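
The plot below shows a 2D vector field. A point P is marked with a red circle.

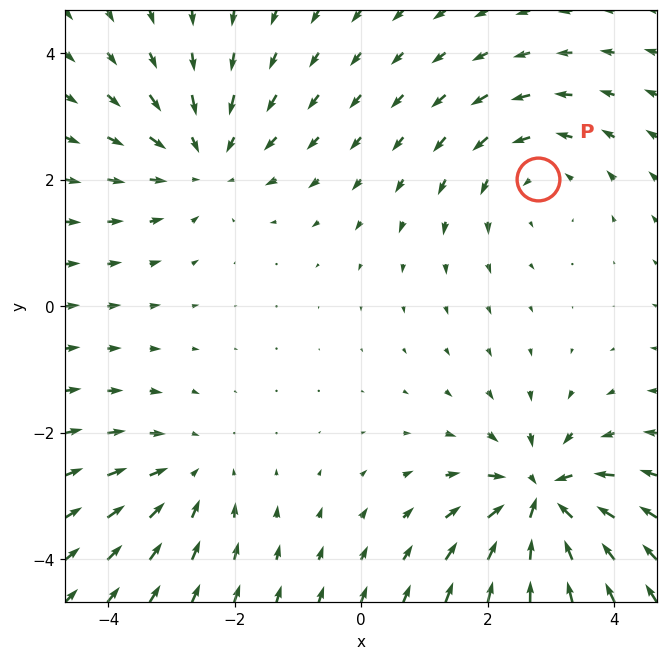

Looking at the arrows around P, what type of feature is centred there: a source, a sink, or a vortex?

At P (2.8, 2.0) the arrows circulate counterclockwise. Divergence ≈0, curl about +3 — near-zero divergence with nonzero curl is a vortex.

vortex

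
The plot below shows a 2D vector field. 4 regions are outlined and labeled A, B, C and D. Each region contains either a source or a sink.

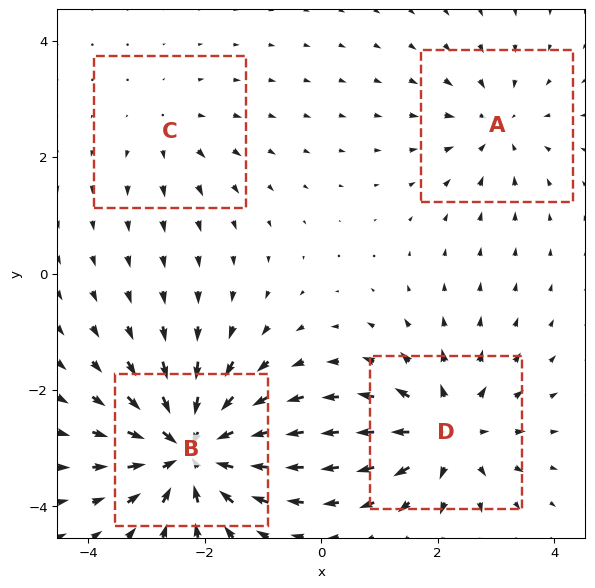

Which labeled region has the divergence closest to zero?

Divergence at each region's feature centre — A: about -3, B: about -7, C: about +2, D: about +5. Region C is closest to zero.

C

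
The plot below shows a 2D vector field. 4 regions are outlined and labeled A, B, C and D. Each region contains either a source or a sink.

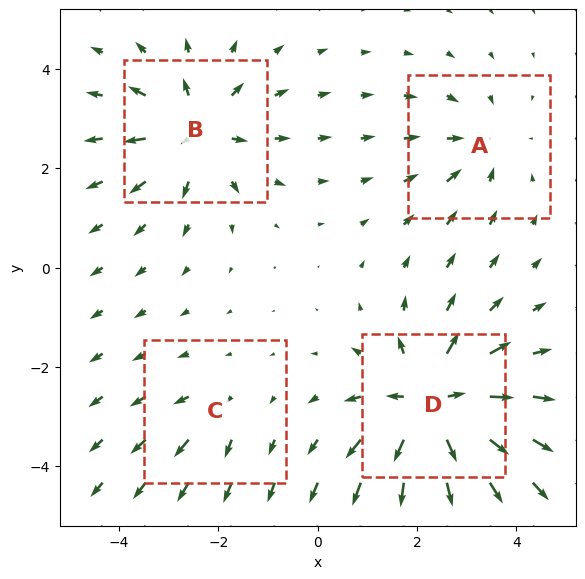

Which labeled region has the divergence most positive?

Divergence at each region's feature centre — A: about -3, B: about +5, C: about +2, D: about +8. Region D is most positive.

D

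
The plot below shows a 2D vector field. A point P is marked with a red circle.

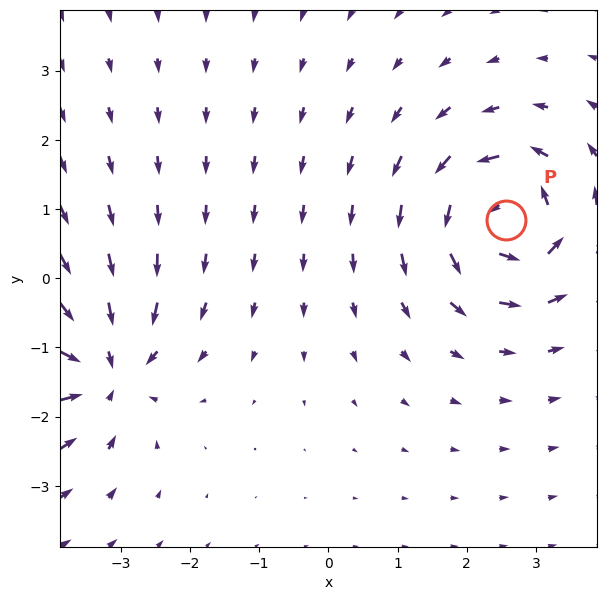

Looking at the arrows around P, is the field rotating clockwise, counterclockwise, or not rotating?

Near P at (2.6, 0.8) the arrows circulate counterclockwise. The curl (z-component) there is about +6; positive curl means counterclockwise rotation.

counterclockwise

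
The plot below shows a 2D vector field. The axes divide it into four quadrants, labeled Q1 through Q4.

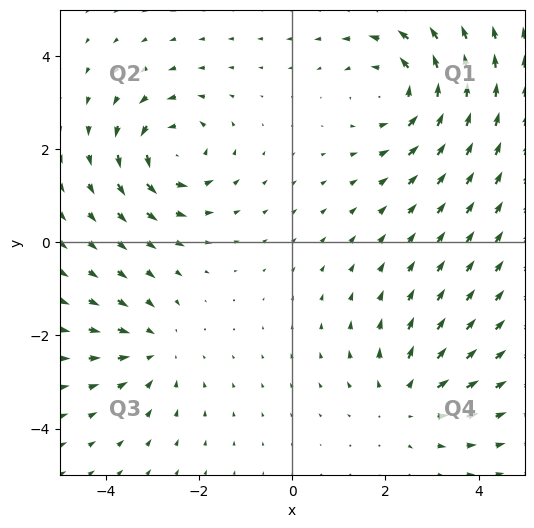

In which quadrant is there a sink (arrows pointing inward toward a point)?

The sink sits at approximately (-3.0, -2.3), which lies in quadrant Q3. The divergence there is about -2, negative as expected for a sink.

Q3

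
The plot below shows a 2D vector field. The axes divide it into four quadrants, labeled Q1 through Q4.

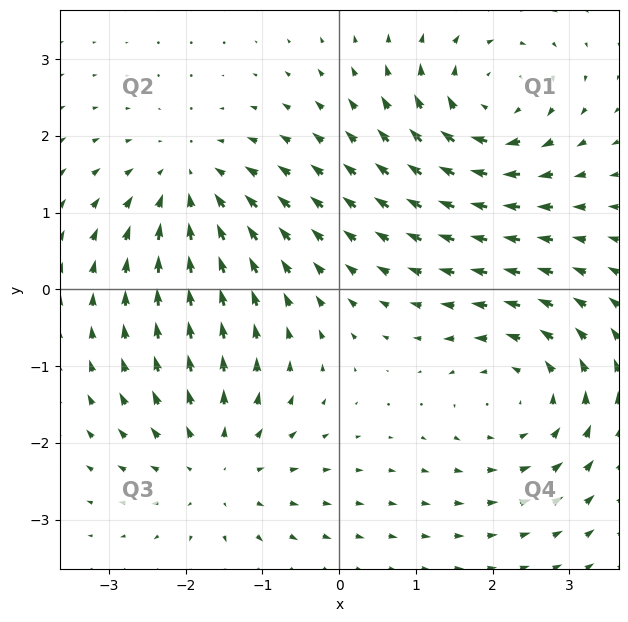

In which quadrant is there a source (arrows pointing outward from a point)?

The source sits at approximately (-1.6, -2.3), which lies in quadrant Q3. The divergence there is about +4, positive as expected for a source.

Q3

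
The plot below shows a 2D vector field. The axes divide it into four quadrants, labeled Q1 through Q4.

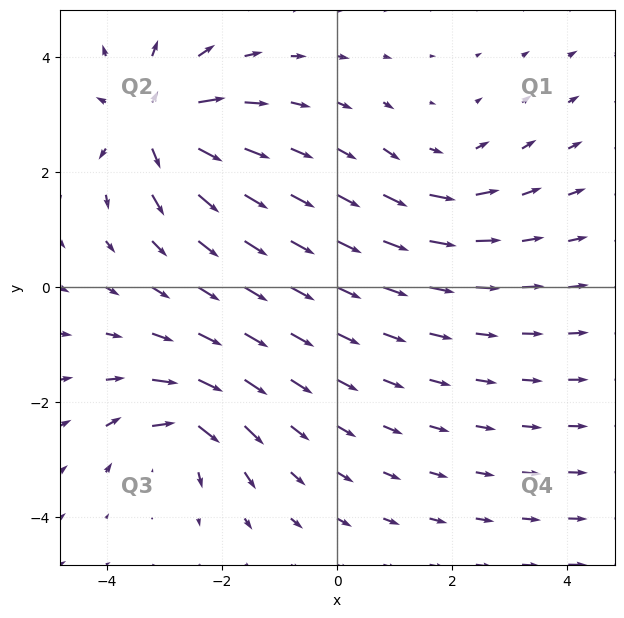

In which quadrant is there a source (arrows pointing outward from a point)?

Q2

The source sits at approximately (-3.1, 2.9), which lies in quadrant Q2. The divergence there is about +6, positive as expected for a source.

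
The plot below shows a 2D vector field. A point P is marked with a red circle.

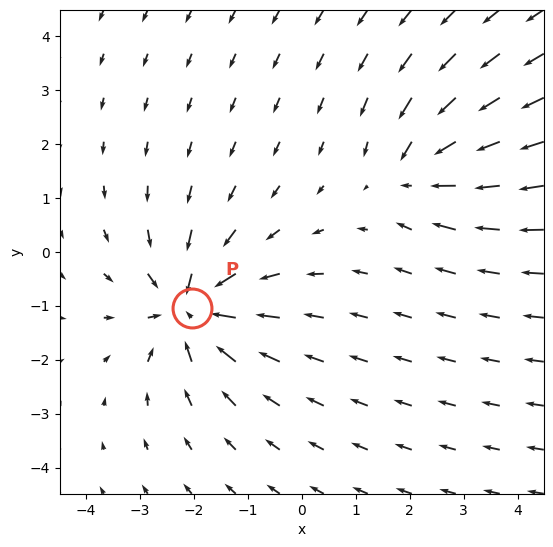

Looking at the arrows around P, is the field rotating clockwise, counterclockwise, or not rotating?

not rotating

Near P at (-2.0, -1.1) the arrows show no circulation. The curl there is ≈0.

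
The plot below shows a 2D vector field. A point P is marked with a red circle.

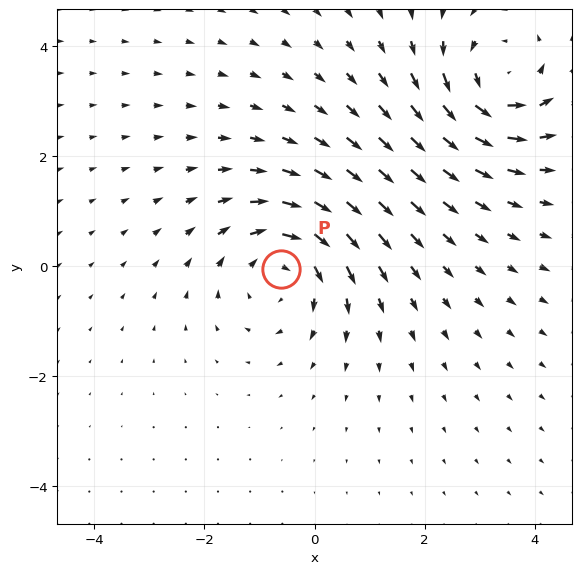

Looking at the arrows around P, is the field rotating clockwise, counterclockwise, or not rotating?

Near P at (-0.6, -0.0) the arrows circulate clockwise. The curl (z-component) there is about -4; negative curl means clockwise rotation.

clockwise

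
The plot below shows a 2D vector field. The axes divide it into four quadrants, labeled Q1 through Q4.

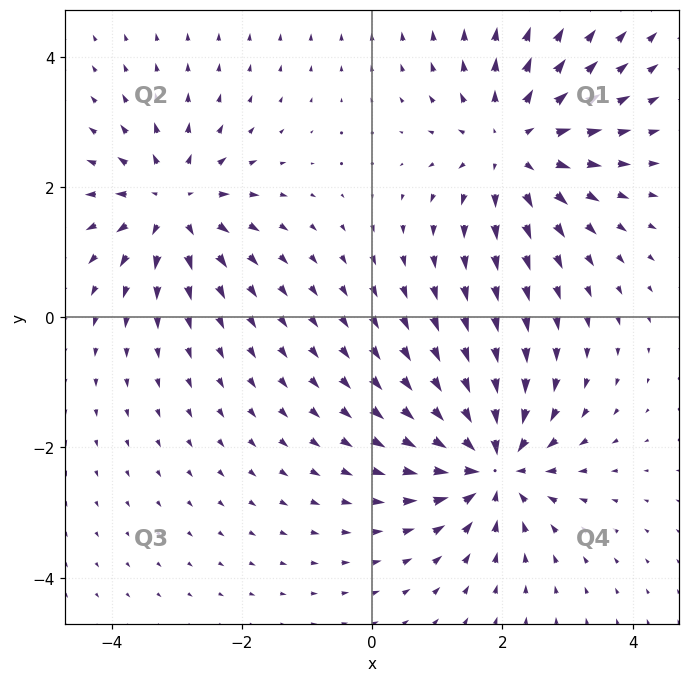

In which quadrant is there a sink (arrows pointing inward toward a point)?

Q4

The sink sits at approximately (1.9, -2.3), which lies in quadrant Q4. The divergence there is about -5, negative as expected for a sink.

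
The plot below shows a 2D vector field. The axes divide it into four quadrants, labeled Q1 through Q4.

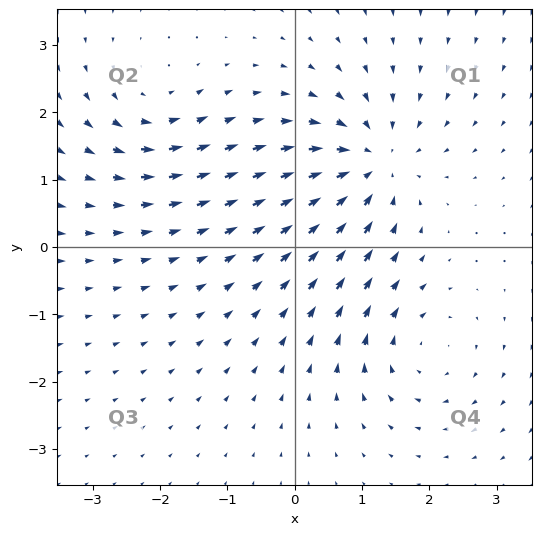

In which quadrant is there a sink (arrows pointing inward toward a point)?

Q1

The sink sits at approximately (1.1, 1.2), which lies in quadrant Q1. The divergence there is about -6, negative as expected for a sink.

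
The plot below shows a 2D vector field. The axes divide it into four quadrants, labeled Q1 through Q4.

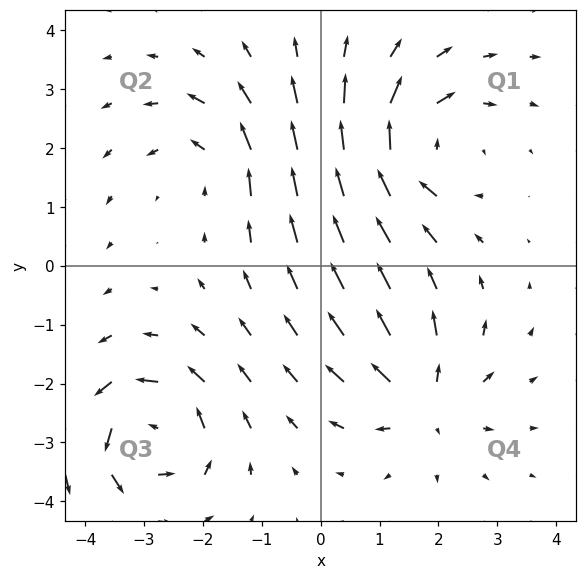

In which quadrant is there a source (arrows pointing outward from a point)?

Q4

The source sits at approximately (1.8, -2.3), which lies in quadrant Q4. The divergence there is about +5, positive as expected for a source.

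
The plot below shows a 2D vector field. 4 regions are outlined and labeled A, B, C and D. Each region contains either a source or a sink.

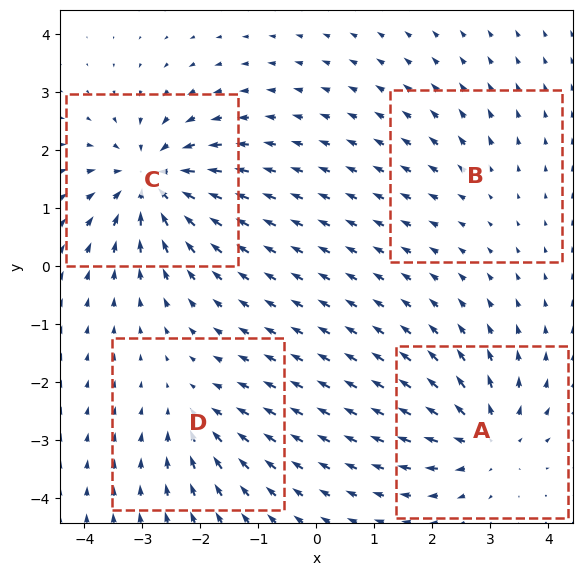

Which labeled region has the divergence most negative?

Divergence at each region's feature centre — A: about +6, B: about +2, C: about -8, D: about -4. Region C is most negative.

C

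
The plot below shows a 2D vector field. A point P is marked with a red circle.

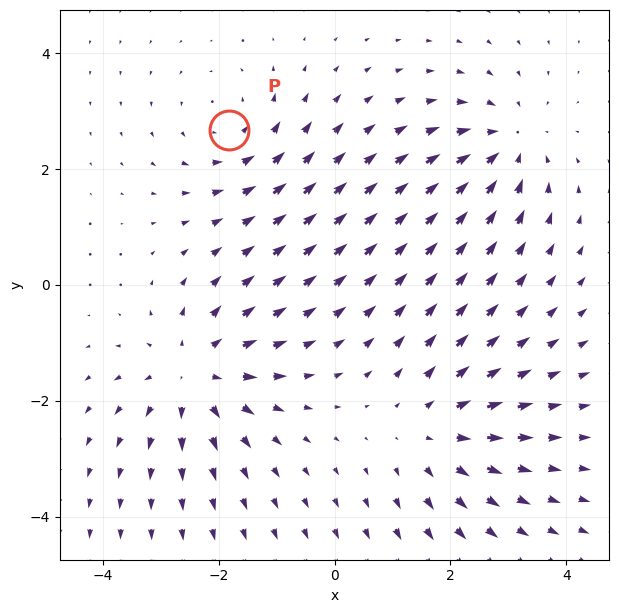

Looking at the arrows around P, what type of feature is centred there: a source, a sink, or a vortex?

vortex

At P (-1.8, 2.7) the arrows circulate counterclockwise. Divergence ≈0, curl about +3 — near-zero divergence with nonzero curl is a vortex.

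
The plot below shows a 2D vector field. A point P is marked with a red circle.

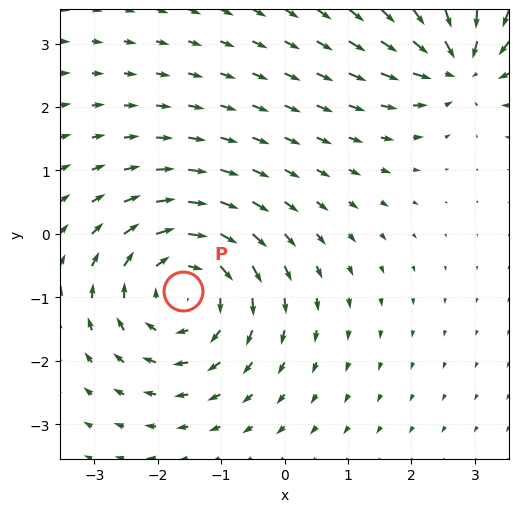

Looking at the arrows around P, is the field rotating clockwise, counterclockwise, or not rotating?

clockwise

Near P at (-1.6, -0.9) the arrows circulate clockwise. The curl (z-component) there is about -4; negative curl means clockwise rotation.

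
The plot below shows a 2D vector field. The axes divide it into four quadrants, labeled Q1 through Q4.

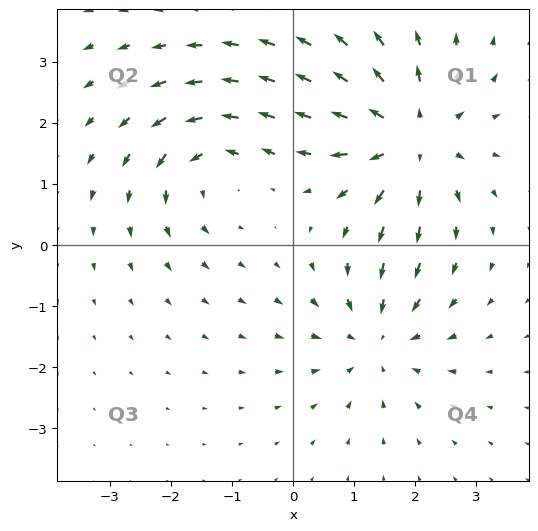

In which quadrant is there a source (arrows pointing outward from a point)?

The source sits at approximately (1.9, 1.8), which lies in quadrant Q1. The divergence there is about +4, positive as expected for a source.

Q1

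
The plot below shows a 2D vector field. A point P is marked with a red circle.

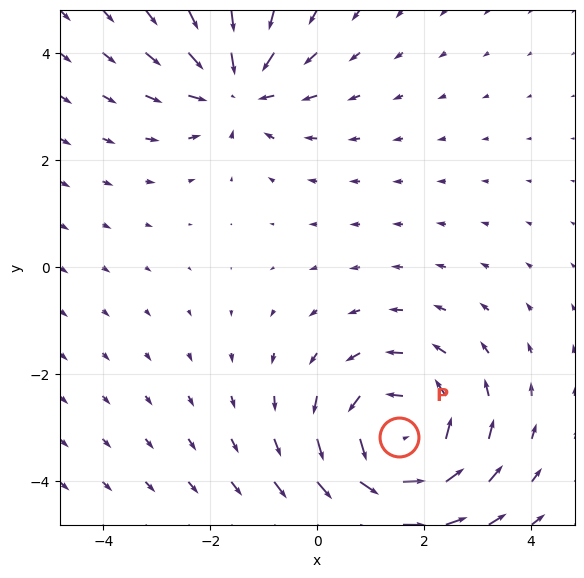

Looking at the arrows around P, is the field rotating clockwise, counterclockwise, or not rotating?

counterclockwise

Near P at (1.5, -3.2) the arrows circulate counterclockwise. The curl (z-component) there is about +4; positive curl means counterclockwise rotation.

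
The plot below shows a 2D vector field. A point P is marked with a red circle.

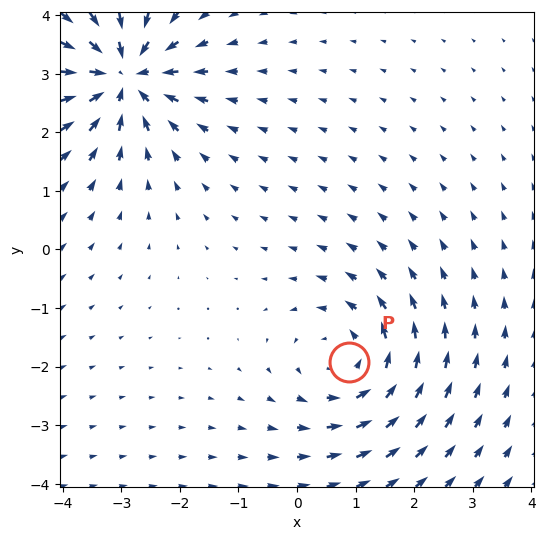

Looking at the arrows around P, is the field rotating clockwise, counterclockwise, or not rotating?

Near P at (0.9, -1.9) the arrows circulate counterclockwise. The curl (z-component) there is about +4; positive curl means counterclockwise rotation.

counterclockwise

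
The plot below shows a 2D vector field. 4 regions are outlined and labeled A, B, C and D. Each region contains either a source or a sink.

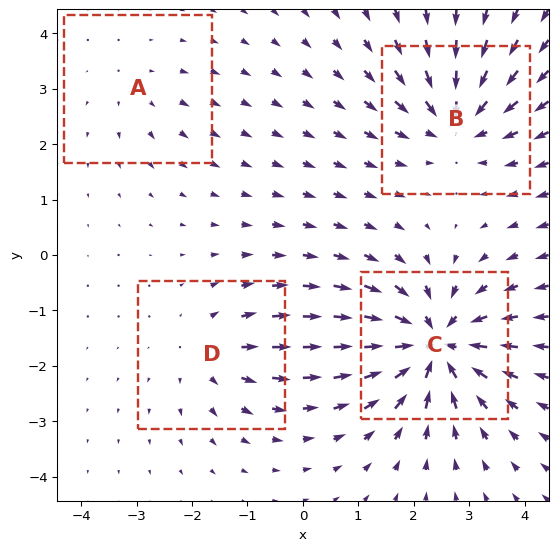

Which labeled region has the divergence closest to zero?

A

Divergence at each region's feature centre — A: about +2, B: about -5, C: about -8, D: about +3. Region A is closest to zero.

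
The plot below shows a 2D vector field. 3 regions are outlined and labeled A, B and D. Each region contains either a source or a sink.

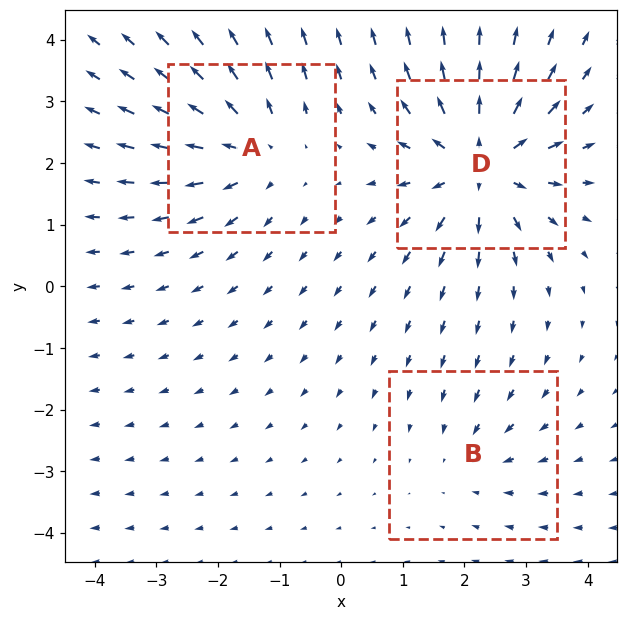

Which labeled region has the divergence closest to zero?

Divergence at each region's feature centre — A: about +4, B: about -2, D: about +5. Region B is closest to zero.

B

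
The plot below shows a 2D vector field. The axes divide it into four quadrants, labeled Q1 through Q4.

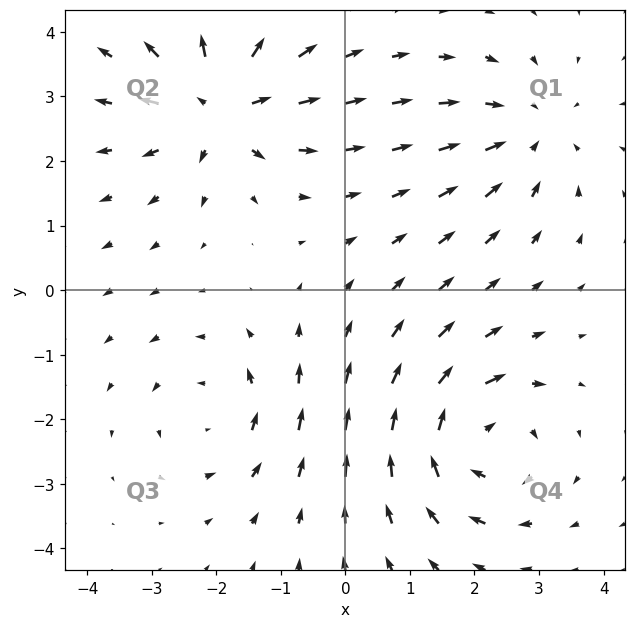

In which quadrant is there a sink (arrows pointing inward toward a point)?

Q1

The sink sits at approximately (2.9, 2.4), which lies in quadrant Q1. The divergence there is about -3, negative as expected for a sink.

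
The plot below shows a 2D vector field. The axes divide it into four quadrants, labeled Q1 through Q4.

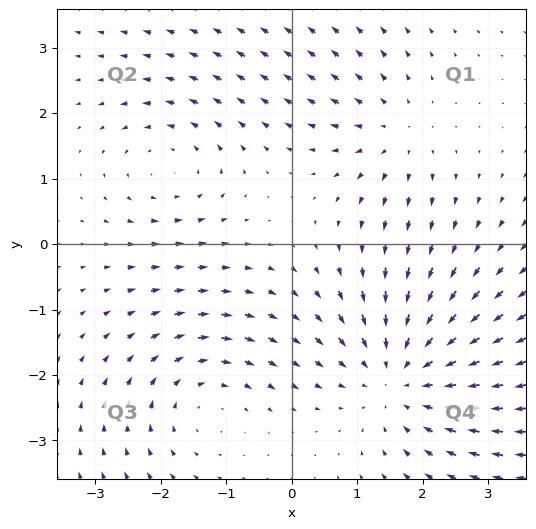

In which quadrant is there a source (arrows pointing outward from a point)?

Q1

The source sits at approximately (1.6, 1.7), which lies in quadrant Q1. The divergence there is about +3, positive as expected for a source.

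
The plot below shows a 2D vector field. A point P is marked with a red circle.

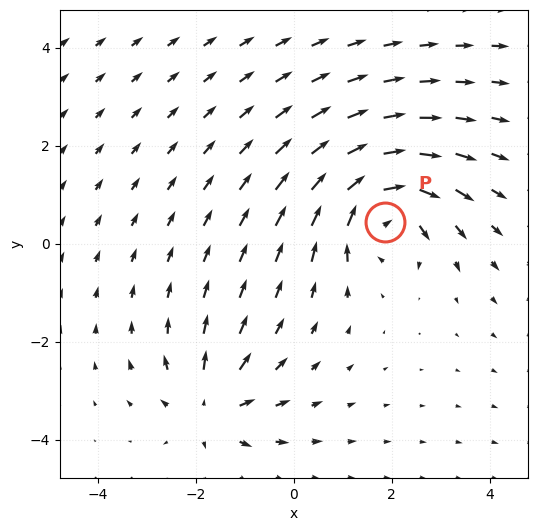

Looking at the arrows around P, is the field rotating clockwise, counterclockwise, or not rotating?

Near P at (1.9, 0.4) the arrows circulate clockwise. The curl (z-component) there is about -5; negative curl means clockwise rotation.

clockwise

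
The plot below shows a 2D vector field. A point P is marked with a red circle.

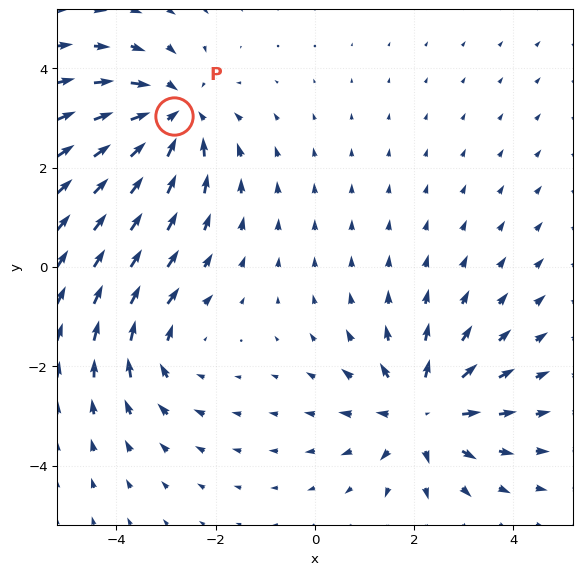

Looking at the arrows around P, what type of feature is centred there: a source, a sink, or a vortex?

sink

At P (-2.8, 3.0) the arrows converge inward. Divergence about -4, curl ≈0 — negative divergence with near-zero curl is a sink.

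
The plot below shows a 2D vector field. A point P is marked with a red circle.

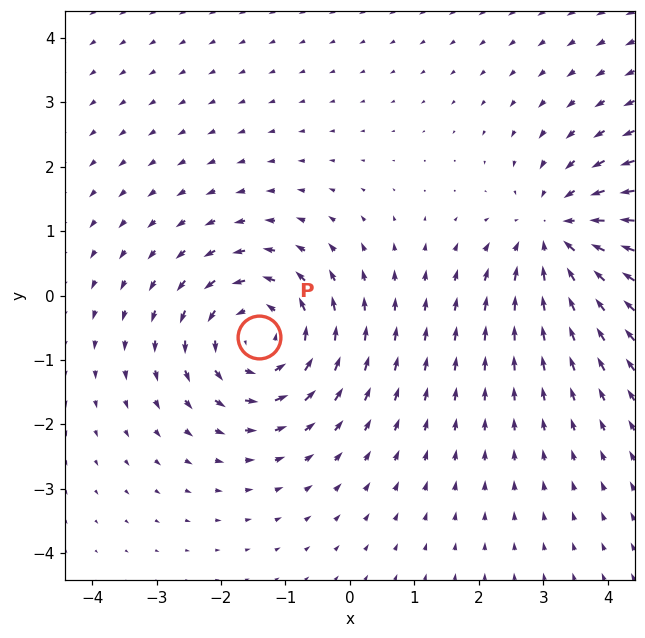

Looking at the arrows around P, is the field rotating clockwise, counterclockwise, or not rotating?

Near P at (-1.4, -0.6) the arrows circulate counterclockwise. The curl (z-component) there is about +4; positive curl means counterclockwise rotation.

counterclockwise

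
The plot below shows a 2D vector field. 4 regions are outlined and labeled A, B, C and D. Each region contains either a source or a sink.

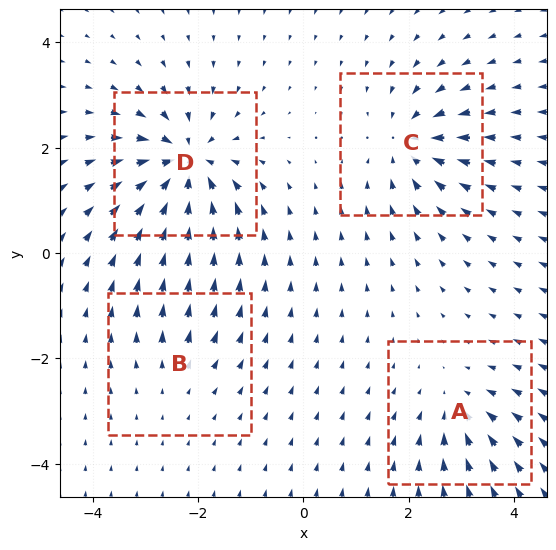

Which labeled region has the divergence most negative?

D

Divergence at each region's feature centre — A: about -4, B: about +3, C: about -6, D: about -9. Region D is most negative.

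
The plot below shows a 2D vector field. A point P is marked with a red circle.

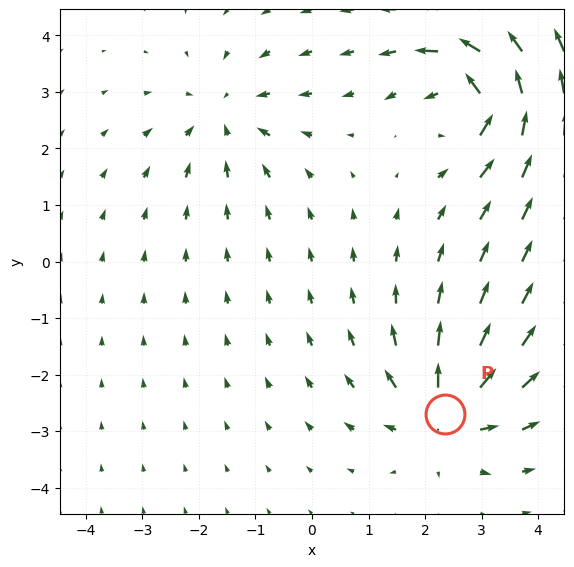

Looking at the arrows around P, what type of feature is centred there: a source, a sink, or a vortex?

At P (2.3, -2.7) the arrows spread outward. Divergence about +5, curl ≈0 — positive divergence with near-zero curl is a source.

source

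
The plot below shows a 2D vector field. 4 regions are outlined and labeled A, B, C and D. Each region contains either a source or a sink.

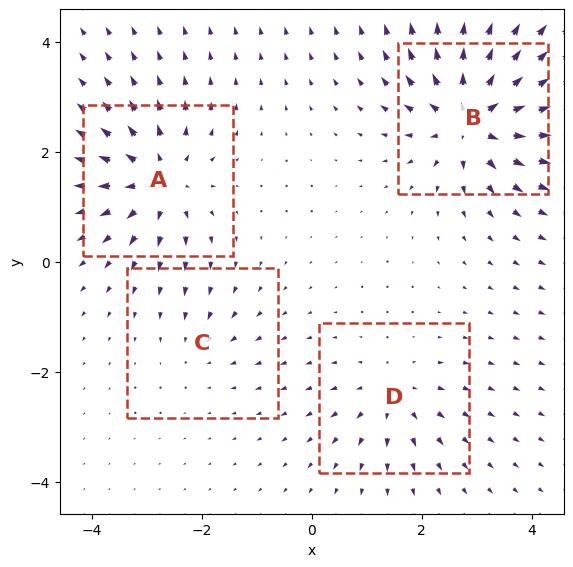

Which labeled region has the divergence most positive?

B

Divergence at each region's feature centre — A: about +7, B: about +9, C: about -3, D: about +4. Region B is most positive.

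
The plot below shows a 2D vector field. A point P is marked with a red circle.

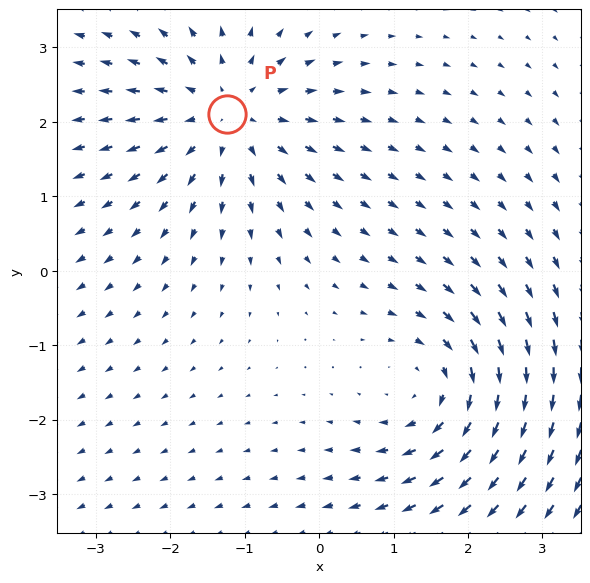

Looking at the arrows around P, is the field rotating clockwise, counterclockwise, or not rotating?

Near P at (-1.2, 2.1) the arrows show no circulation. The curl there is ≈0.

not rotating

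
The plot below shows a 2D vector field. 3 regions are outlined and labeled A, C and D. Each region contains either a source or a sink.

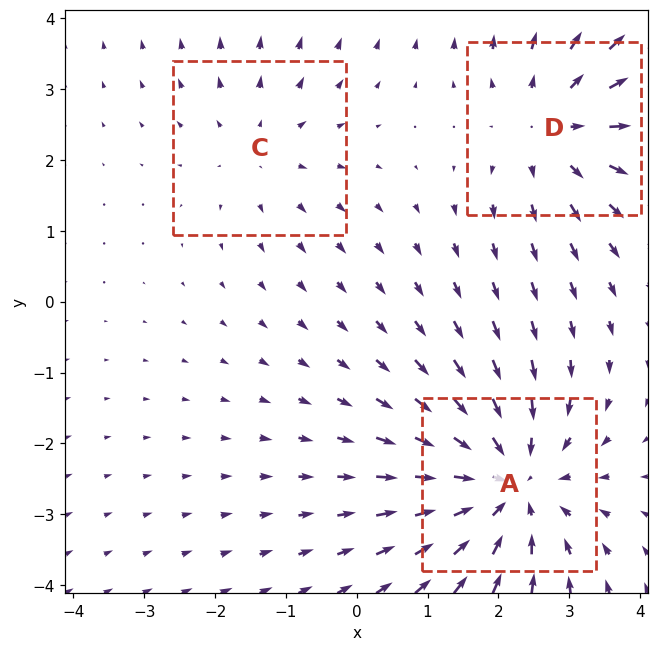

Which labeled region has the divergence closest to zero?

C

Divergence at each region's feature centre — A: about -4, C: about +2, D: about +3. Region C is closest to zero.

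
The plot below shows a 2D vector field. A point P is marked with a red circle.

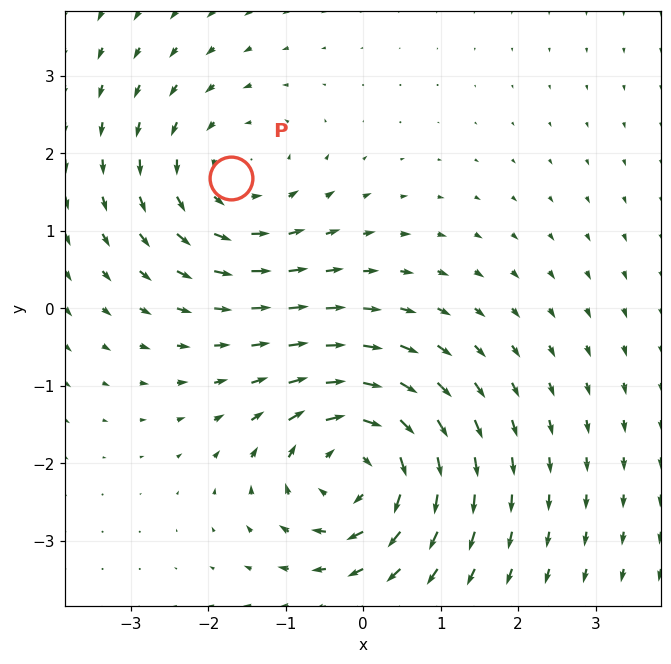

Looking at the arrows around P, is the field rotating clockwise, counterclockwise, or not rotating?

counterclockwise

Near P at (-1.7, 1.7) the arrows circulate counterclockwise. The curl (z-component) there is about +3; positive curl means counterclockwise rotation.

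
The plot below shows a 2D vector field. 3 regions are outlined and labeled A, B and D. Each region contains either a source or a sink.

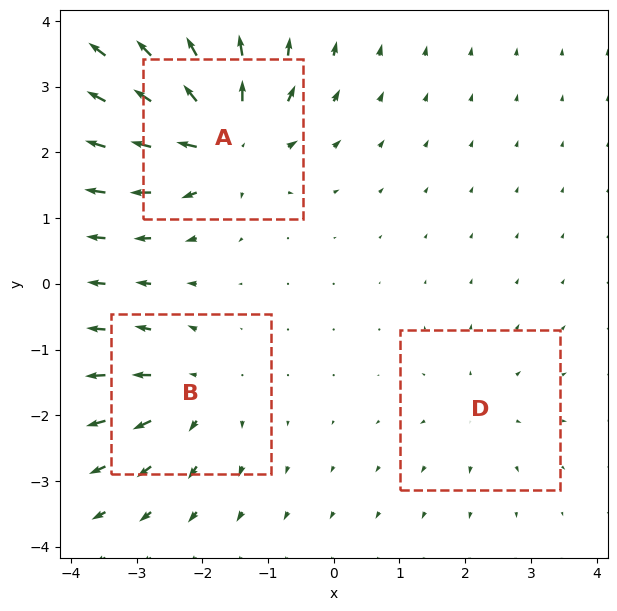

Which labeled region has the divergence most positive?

A

Divergence at each region's feature centre — A: about +6, B: about +4, D: about +2. Region A is most positive.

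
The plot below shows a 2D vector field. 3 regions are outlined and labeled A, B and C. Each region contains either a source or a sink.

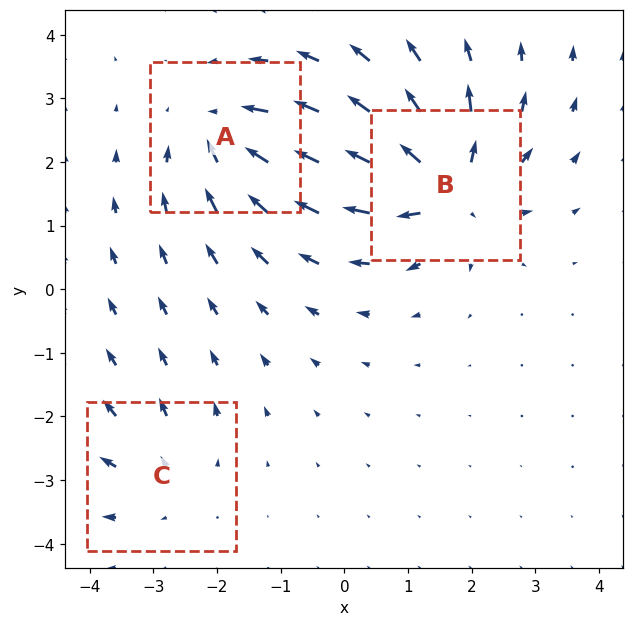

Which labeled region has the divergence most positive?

B

Divergence at each region's feature centre — A: about -4, B: about +6, C: about +2. Region B is most positive.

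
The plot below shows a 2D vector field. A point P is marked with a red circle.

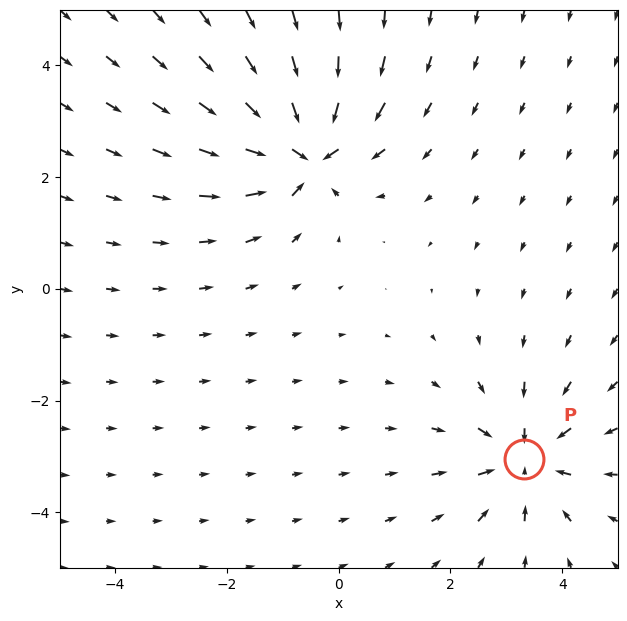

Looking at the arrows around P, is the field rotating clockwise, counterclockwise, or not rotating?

Near P at (3.3, -3.1) the arrows show no circulation. The curl there is ≈0.

not rotating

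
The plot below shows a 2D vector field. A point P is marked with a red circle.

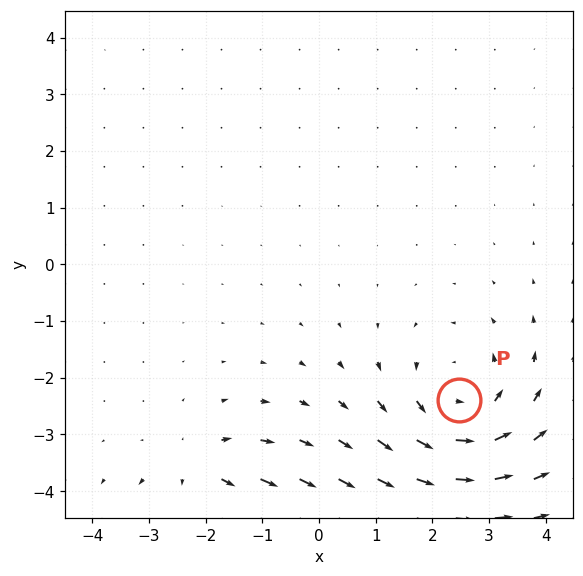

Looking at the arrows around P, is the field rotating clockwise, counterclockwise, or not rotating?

Near P at (2.5, -2.4) the arrows circulate counterclockwise. The curl (z-component) there is about +4; positive curl means counterclockwise rotation.

counterclockwise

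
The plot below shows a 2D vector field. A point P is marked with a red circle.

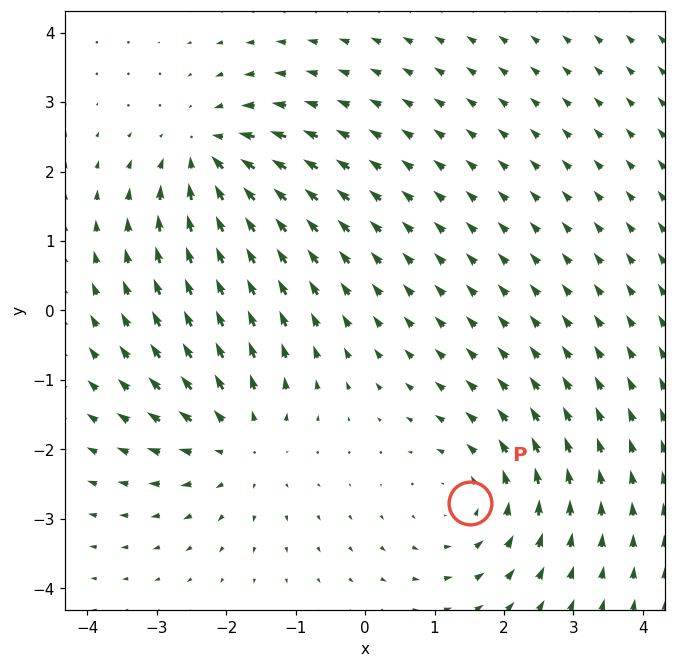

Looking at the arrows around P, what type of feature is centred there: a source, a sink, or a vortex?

At P (1.5, -2.8) the arrows circulate counterclockwise. Divergence ≈0, curl about +3 — near-zero divergence with nonzero curl is a vortex.

vortex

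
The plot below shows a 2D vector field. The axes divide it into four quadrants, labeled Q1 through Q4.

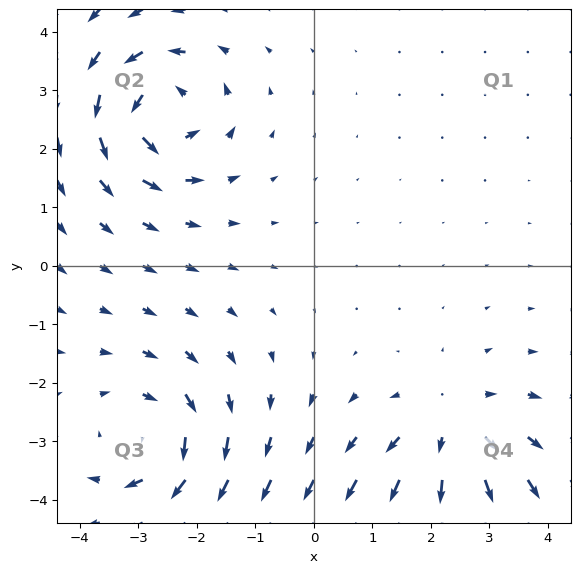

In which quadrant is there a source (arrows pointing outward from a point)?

Q4

The source sits at approximately (2.4, -2.8), which lies in quadrant Q4. The divergence there is about +3, positive as expected for a source.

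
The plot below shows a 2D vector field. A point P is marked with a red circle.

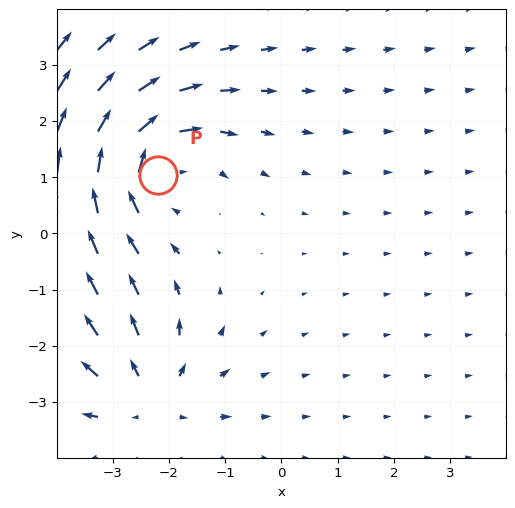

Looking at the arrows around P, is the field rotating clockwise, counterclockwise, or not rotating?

Near P at (-2.2, 1.0) the arrows circulate clockwise. The curl (z-component) there is about -4; negative curl means clockwise rotation.

clockwise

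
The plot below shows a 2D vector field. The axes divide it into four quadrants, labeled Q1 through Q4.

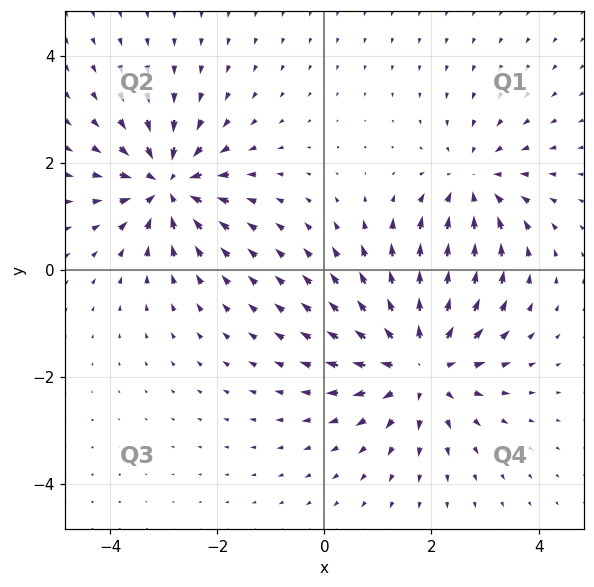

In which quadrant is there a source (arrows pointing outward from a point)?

Q4

The source sits at approximately (1.8, -1.7), which lies in quadrant Q4. The divergence there is about +4, positive as expected for a source.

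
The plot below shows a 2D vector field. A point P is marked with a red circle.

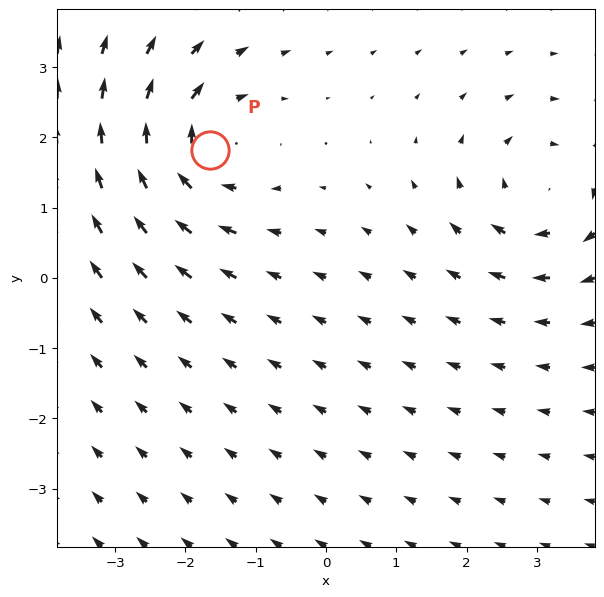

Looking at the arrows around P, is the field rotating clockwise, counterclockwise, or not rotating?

Near P at (-1.6, 1.8) the arrows circulate clockwise. The curl (z-component) there is about -5; negative curl means clockwise rotation.

clockwise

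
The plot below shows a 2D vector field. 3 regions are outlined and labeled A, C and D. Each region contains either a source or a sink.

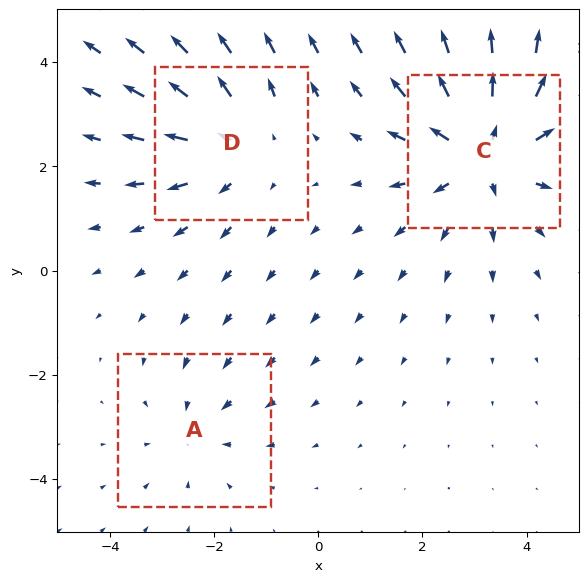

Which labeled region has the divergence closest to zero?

A

Divergence at each region's feature centre — A: about -2, C: about +4, D: about +3. Region A is closest to zero.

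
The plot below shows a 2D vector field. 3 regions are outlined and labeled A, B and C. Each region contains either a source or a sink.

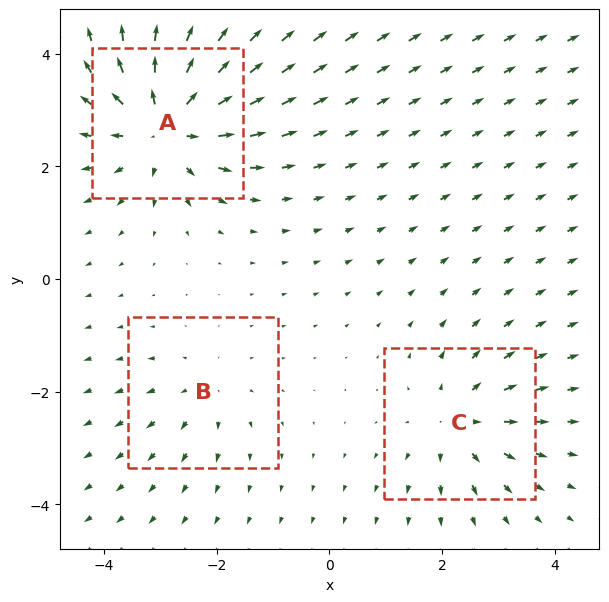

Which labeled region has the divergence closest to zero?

Divergence at each region's feature centre — A: about +6, B: about +2, C: about +3. Region B is closest to zero.

B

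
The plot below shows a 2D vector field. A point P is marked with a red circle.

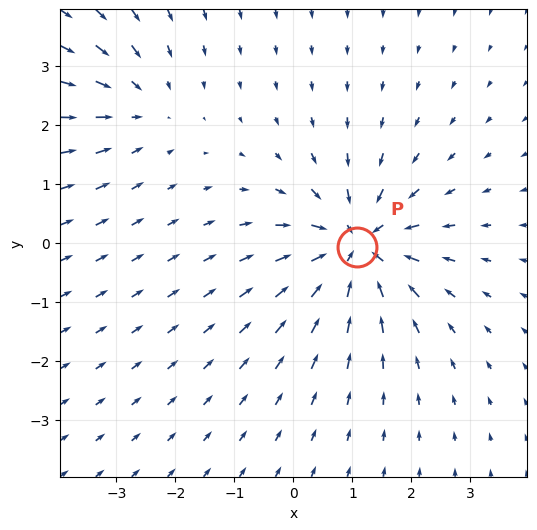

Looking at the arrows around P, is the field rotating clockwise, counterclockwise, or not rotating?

Near P at (1.1, -0.1) the arrows show no circulation. The curl there is ≈0.

not rotating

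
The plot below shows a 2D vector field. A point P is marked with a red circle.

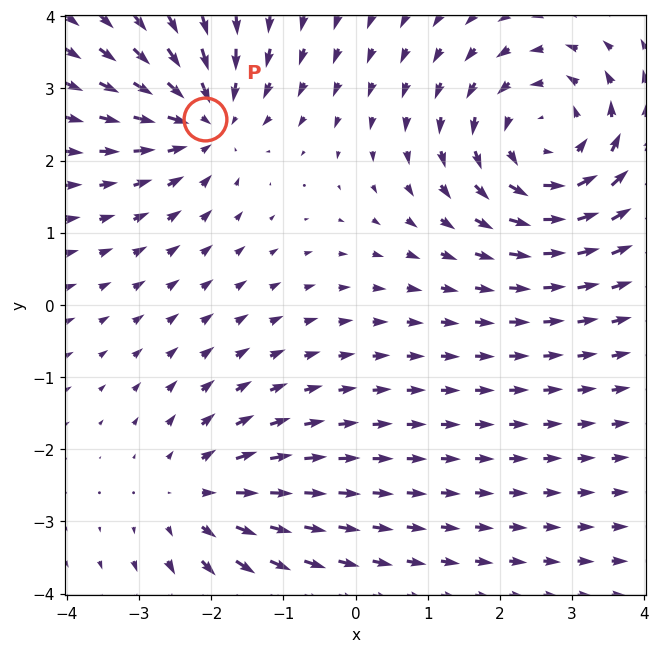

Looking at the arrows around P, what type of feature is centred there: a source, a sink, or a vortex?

sink

At P (-2.1, 2.6) the arrows converge inward. Divergence about -4, curl ≈0 — negative divergence with near-zero curl is a sink.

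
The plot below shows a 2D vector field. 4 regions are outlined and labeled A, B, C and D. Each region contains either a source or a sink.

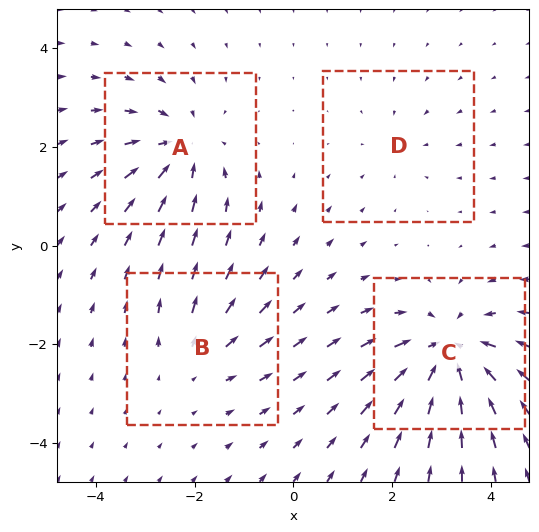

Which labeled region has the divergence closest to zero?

D

Divergence at each region's feature centre — A: about -5, B: about +3, C: about -7, D: about -2. Region D is closest to zero.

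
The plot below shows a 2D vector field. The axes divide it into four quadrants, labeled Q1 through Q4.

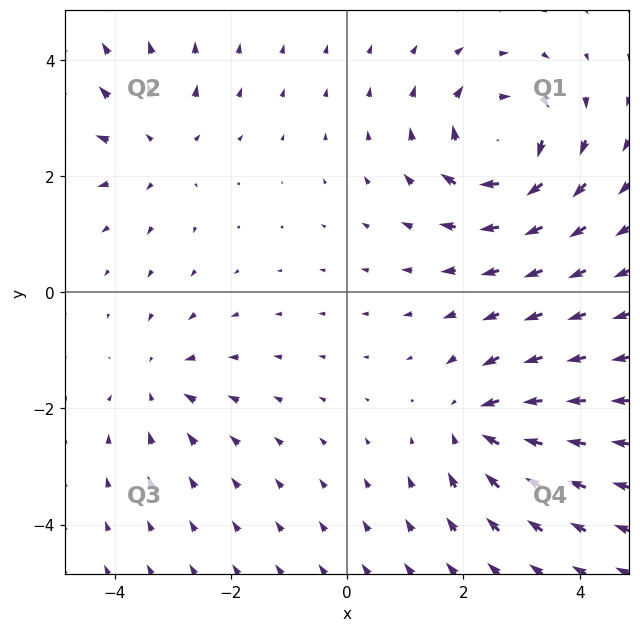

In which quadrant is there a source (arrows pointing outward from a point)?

Q2

The source sits at approximately (-3.2, 2.5), which lies in quadrant Q2. The divergence there is about +3, positive as expected for a source.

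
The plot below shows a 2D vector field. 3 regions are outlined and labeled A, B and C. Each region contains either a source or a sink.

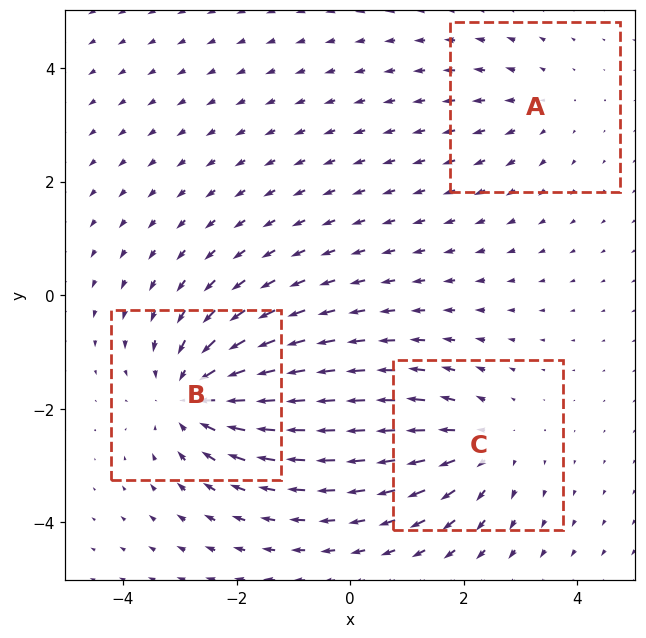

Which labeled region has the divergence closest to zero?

A

Divergence at each region's feature centre — A: about +2, B: about -4, C: about +3. Region A is closest to zero.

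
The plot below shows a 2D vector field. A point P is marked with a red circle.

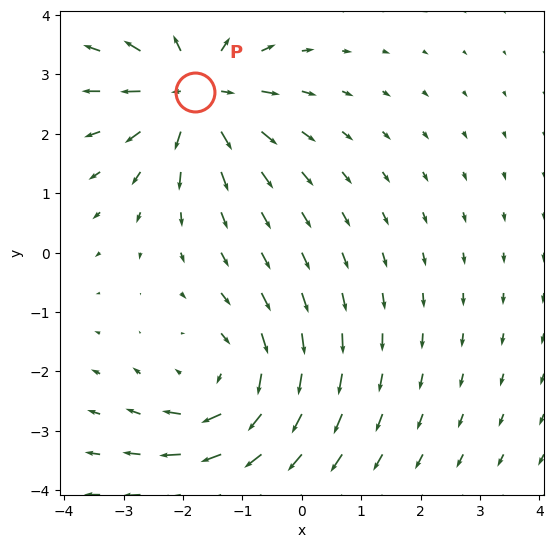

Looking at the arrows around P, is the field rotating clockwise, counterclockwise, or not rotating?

not rotating

Near P at (-1.8, 2.7) the arrows show no circulation. The curl there is ≈0.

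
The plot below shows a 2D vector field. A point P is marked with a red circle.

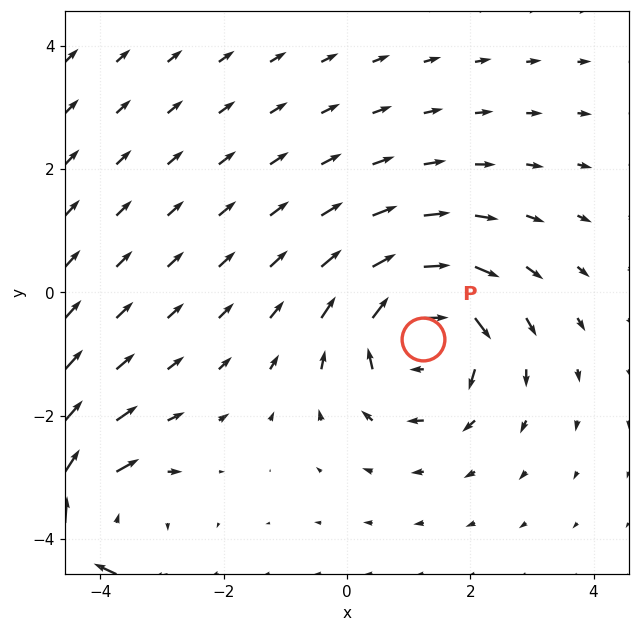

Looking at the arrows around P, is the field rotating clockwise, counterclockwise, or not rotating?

clockwise

Near P at (1.2, -0.8) the arrows circulate clockwise. The curl (z-component) there is about -5; negative curl means clockwise rotation.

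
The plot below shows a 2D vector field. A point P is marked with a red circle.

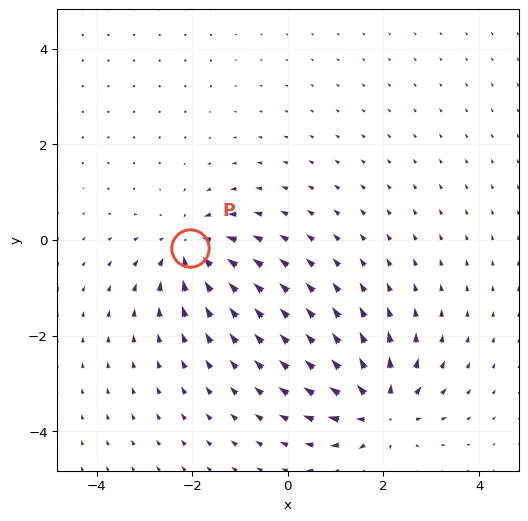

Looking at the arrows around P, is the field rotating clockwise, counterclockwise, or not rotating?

not rotating

Near P at (-2.1, -0.2) the arrows show no circulation. The curl there is ≈0.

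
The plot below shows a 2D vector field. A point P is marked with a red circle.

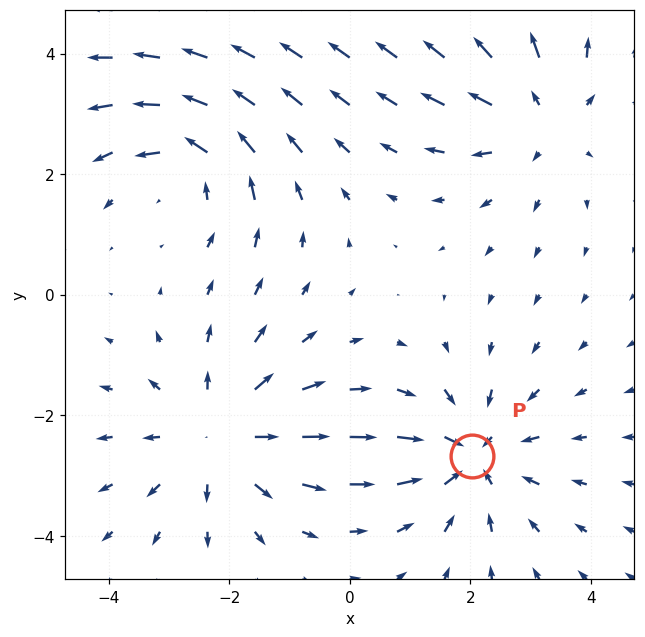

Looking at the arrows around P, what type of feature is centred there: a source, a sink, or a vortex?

At P (2.0, -2.7) the arrows converge inward. Divergence about -4, curl ≈0 — negative divergence with near-zero curl is a sink.

sink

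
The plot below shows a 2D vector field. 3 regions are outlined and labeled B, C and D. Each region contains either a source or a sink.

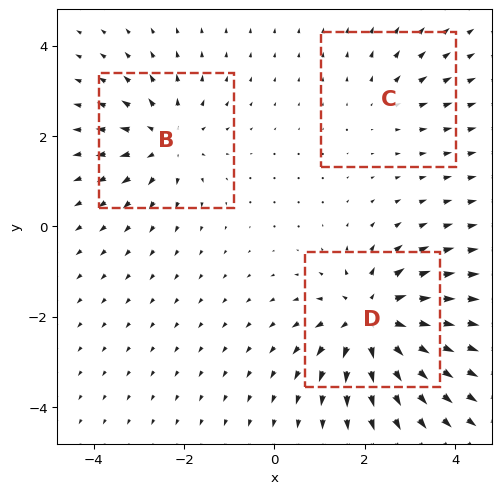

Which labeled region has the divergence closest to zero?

C

Divergence at each region's feature centre — B: about +4, C: about +2, D: about +5. Region C is closest to zero.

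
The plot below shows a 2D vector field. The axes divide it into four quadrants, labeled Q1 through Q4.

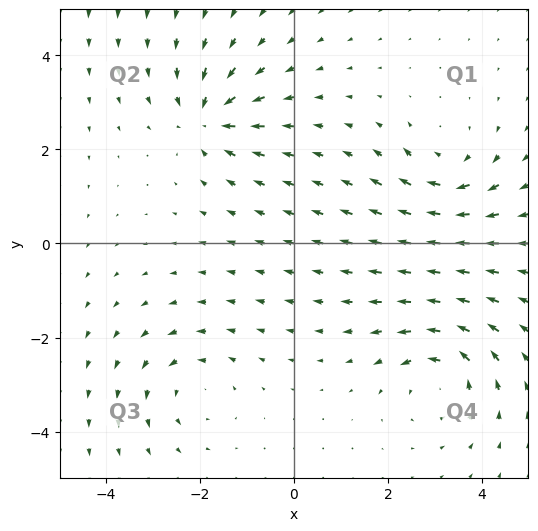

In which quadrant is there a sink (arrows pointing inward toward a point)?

Q2

The sink sits at approximately (-1.8, 2.7), which lies in quadrant Q2. The divergence there is about -5, negative as expected for a sink.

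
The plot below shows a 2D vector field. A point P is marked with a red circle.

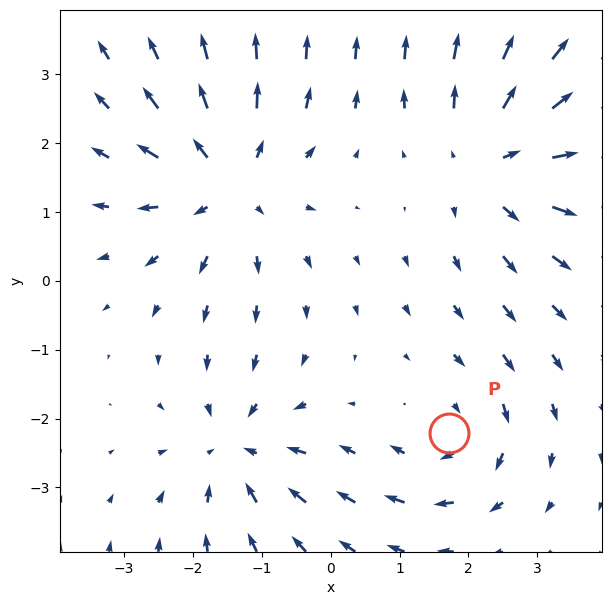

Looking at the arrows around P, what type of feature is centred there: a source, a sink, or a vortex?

At P (1.7, -2.2) the arrows circulate clockwise. Divergence ≈0, curl about -3 — near-zero divergence with nonzero curl is a vortex.

vortex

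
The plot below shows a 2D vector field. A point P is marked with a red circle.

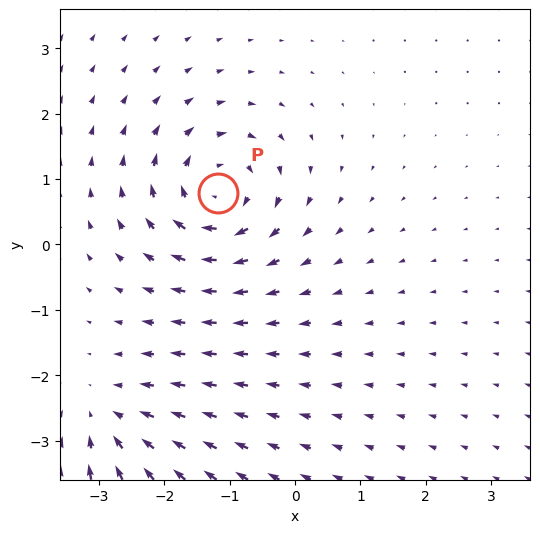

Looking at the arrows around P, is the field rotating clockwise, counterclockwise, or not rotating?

Near P at (-1.2, 0.8) the arrows circulate clockwise. The curl (z-component) there is about -5; negative curl means clockwise rotation.

clockwise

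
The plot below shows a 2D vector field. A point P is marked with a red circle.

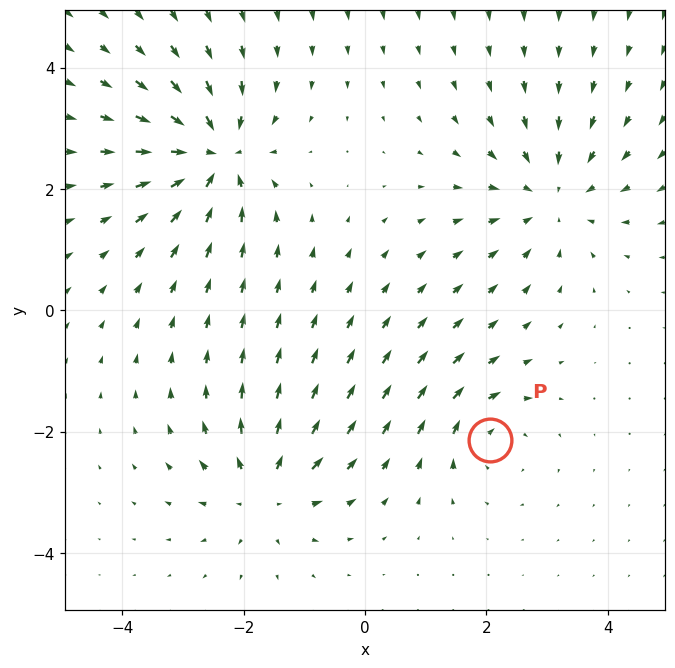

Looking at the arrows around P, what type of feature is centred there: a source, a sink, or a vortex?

vortex

At P (2.1, -2.1) the arrows circulate clockwise. Divergence ≈0, curl about -4 — near-zero divergence with nonzero curl is a vortex.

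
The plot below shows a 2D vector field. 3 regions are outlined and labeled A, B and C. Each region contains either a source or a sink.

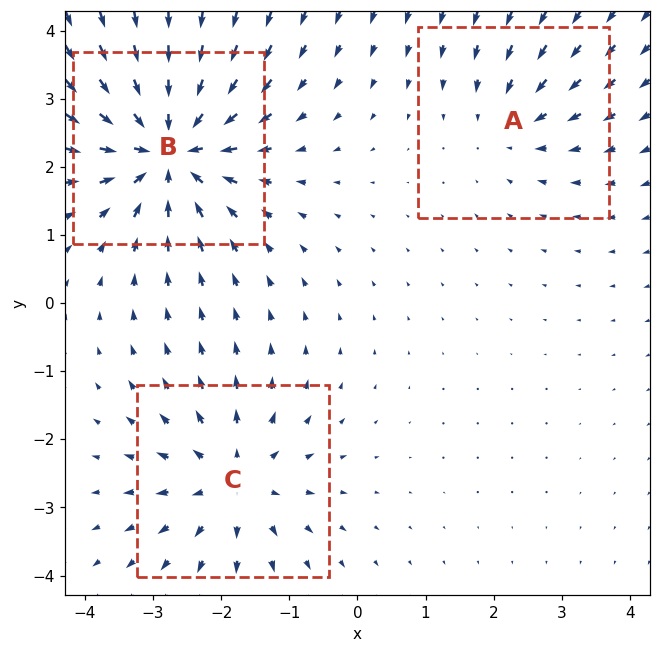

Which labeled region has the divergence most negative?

Divergence at each region's feature centre — A: about -2, B: about -5, C: about +4. Region B is most negative.

B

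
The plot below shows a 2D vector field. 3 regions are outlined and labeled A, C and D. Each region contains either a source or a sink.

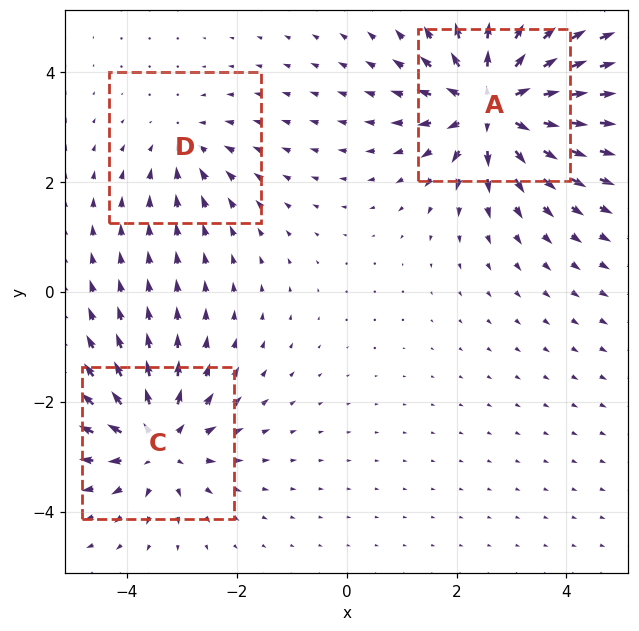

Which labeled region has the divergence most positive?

A

Divergence at each region's feature centre — A: about +5, C: about +4, D: about -2. Region A is most positive.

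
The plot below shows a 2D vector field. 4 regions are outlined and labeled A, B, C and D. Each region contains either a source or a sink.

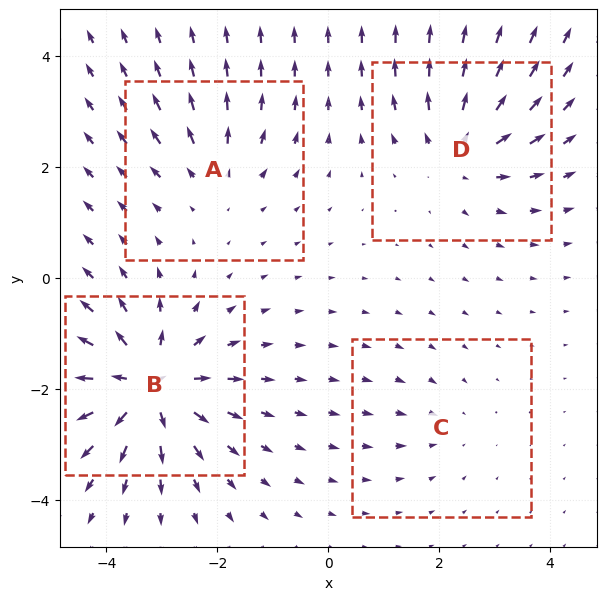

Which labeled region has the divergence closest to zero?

Divergence at each region's feature centre — A: about +3, B: about +8, C: about -2, D: about +5. Region C is closest to zero.

C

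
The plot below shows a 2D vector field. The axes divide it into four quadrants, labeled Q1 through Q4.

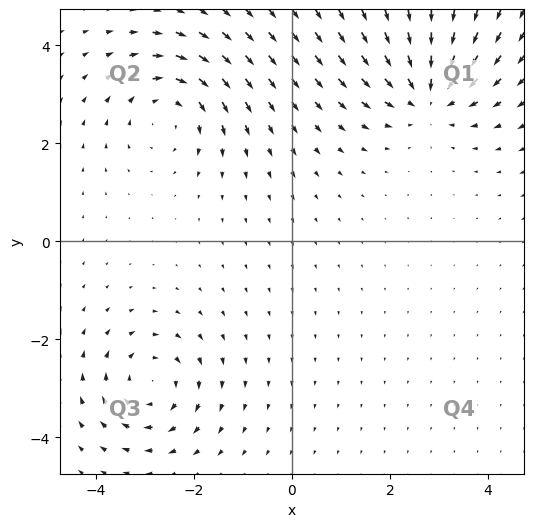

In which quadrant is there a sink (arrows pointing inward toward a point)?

Q1

The sink sits at approximately (2.8, 3.0), which lies in quadrant Q1. The divergence there is about -4, negative as expected for a sink.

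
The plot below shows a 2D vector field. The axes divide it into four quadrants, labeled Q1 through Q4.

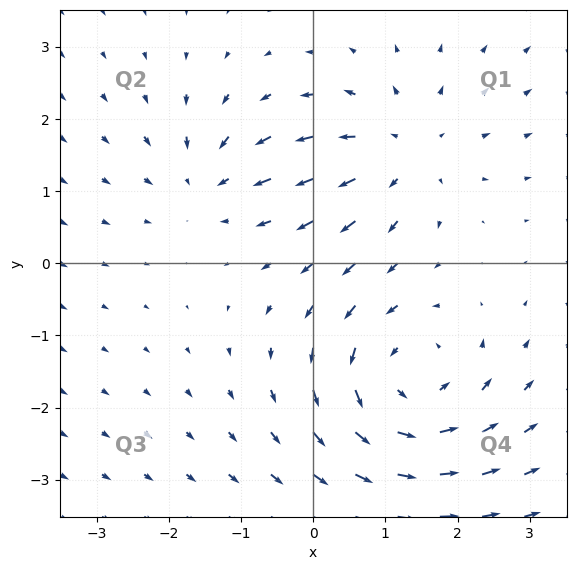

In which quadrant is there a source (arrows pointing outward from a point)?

The source sits at approximately (1.3, 1.6), which lies in quadrant Q1. The divergence there is about +4, positive as expected for a source.

Q1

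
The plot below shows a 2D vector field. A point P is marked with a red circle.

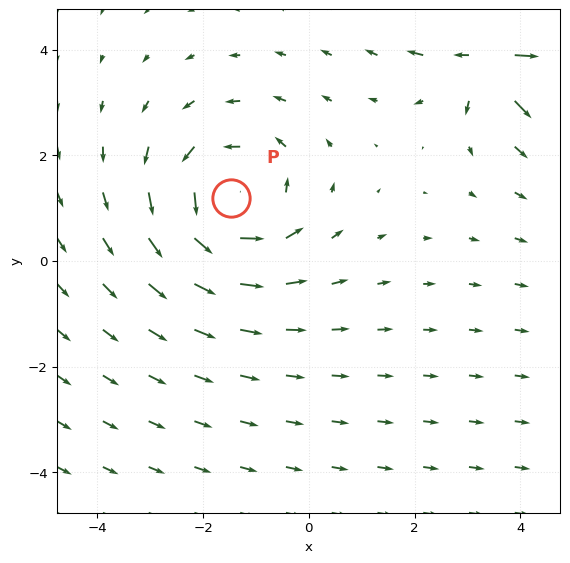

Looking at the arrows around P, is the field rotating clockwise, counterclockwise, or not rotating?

Near P at (-1.5, 1.2) the arrows circulate counterclockwise. The curl (z-component) there is about +4; positive curl means counterclockwise rotation.

counterclockwise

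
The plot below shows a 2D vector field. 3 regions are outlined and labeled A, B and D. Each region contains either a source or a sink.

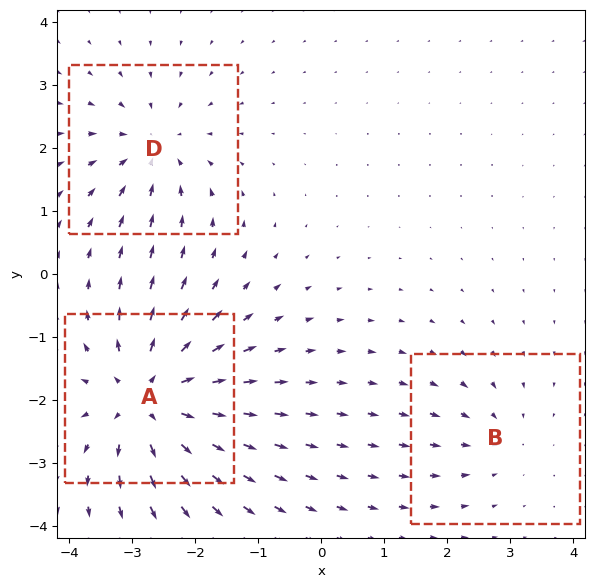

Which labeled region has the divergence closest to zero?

B

Divergence at each region's feature centre — A: about +6, B: about -2, D: about -4. Region B is closest to zero.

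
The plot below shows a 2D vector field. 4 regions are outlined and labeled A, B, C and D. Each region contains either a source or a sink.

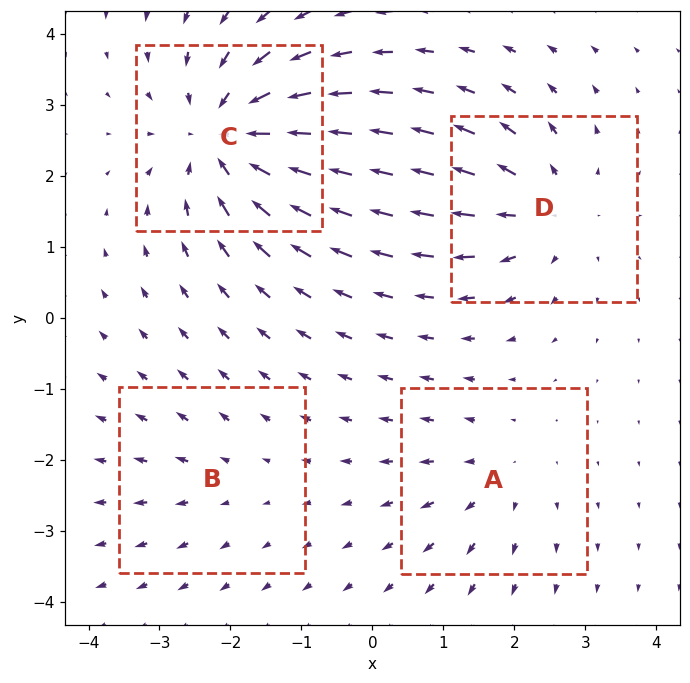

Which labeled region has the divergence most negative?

C

Divergence at each region's feature centre — A: about +3, B: about +2, C: about -7, D: about +5. Region C is most negative.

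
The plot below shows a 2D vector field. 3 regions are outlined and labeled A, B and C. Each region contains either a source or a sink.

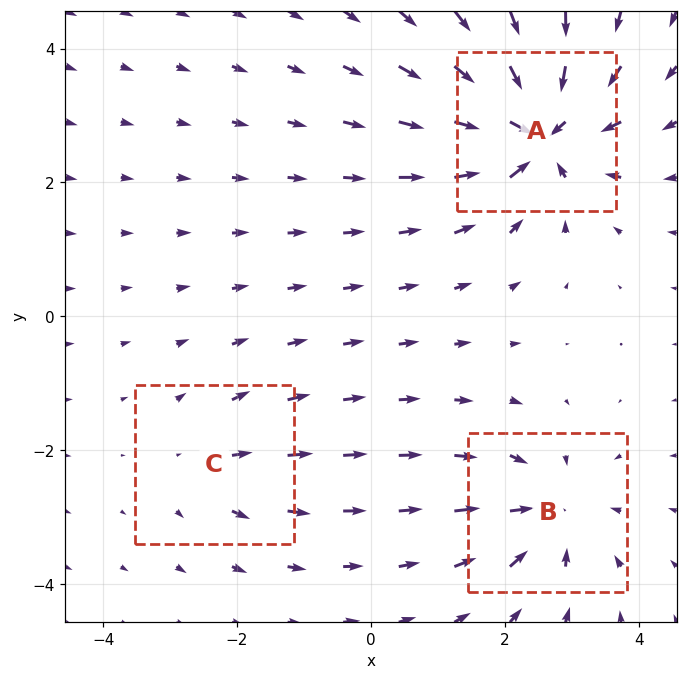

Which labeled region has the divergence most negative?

Divergence at each region's feature centre — A: about -7, B: about -4, C: about +2. Region A is most negative.

A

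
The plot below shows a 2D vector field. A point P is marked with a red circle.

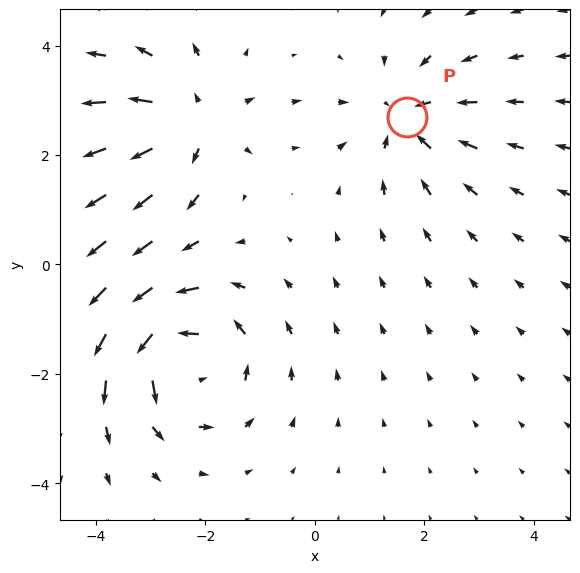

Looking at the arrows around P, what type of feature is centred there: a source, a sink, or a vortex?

sink

At P (1.7, 2.7) the arrows converge inward. Divergence about -3, curl ≈0 — negative divergence with near-zero curl is a sink.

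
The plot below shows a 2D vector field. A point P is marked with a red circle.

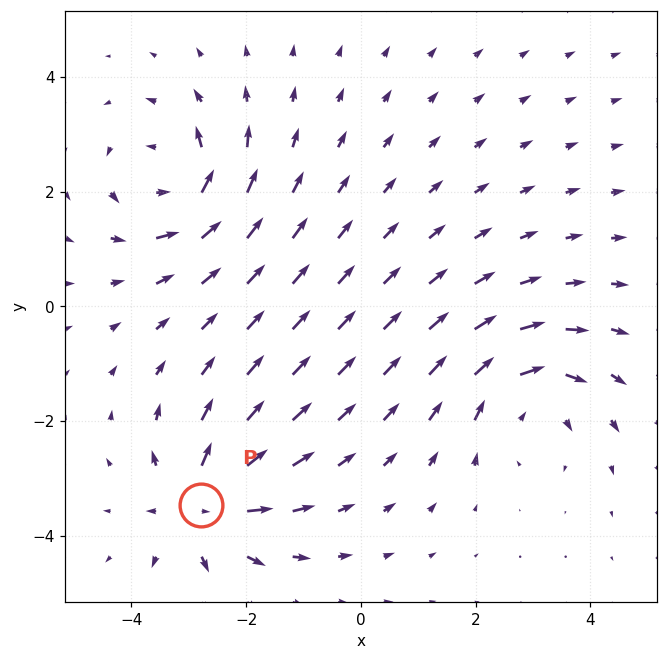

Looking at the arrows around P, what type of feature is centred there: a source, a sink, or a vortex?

source

At P (-2.8, -3.5) the arrows spread outward. Divergence about +6, curl ≈0 — positive divergence with near-zero curl is a source.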